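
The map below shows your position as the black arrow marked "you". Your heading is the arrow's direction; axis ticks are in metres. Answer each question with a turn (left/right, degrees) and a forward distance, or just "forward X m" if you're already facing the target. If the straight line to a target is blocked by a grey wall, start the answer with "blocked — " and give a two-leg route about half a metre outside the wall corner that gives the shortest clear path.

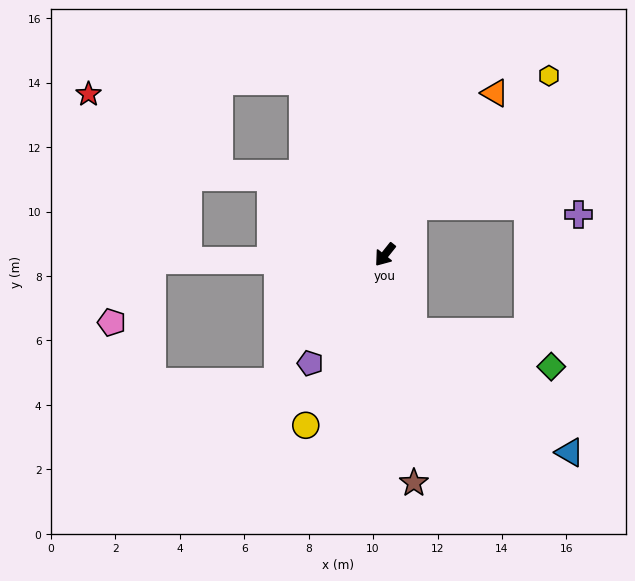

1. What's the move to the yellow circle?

turn left 14°, forward 5.8 m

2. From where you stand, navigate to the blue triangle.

blocked — turn left 58°, forward 2.6 m, then turn left 33°, forward 6.1 m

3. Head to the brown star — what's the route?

turn left 46°, forward 7.1 m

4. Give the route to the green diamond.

blocked — turn left 58°, forward 2.6 m, then turn left 56°, forward 4.4 m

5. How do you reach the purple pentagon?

turn left 4°, forward 4.1 m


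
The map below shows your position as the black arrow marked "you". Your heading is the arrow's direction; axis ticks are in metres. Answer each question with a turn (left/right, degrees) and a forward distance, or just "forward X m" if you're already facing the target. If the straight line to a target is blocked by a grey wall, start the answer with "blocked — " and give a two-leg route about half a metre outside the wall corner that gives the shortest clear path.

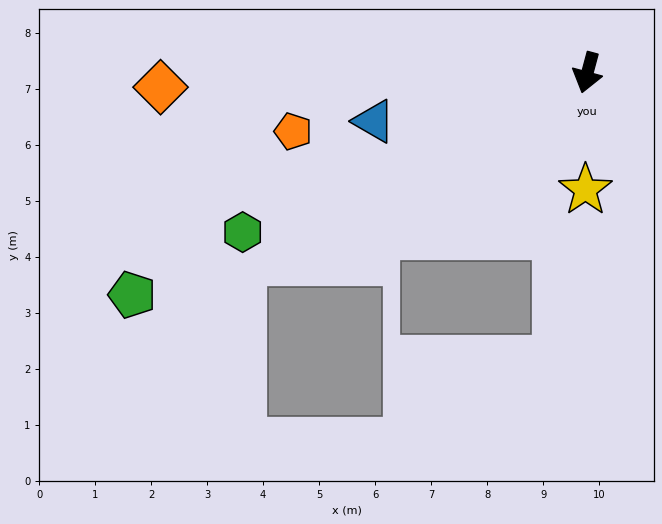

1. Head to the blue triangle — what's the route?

turn right 62°, forward 3.9 m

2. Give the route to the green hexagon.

turn right 50°, forward 6.8 m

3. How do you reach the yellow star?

turn left 14°, forward 2.1 m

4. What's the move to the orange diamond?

turn right 73°, forward 7.6 m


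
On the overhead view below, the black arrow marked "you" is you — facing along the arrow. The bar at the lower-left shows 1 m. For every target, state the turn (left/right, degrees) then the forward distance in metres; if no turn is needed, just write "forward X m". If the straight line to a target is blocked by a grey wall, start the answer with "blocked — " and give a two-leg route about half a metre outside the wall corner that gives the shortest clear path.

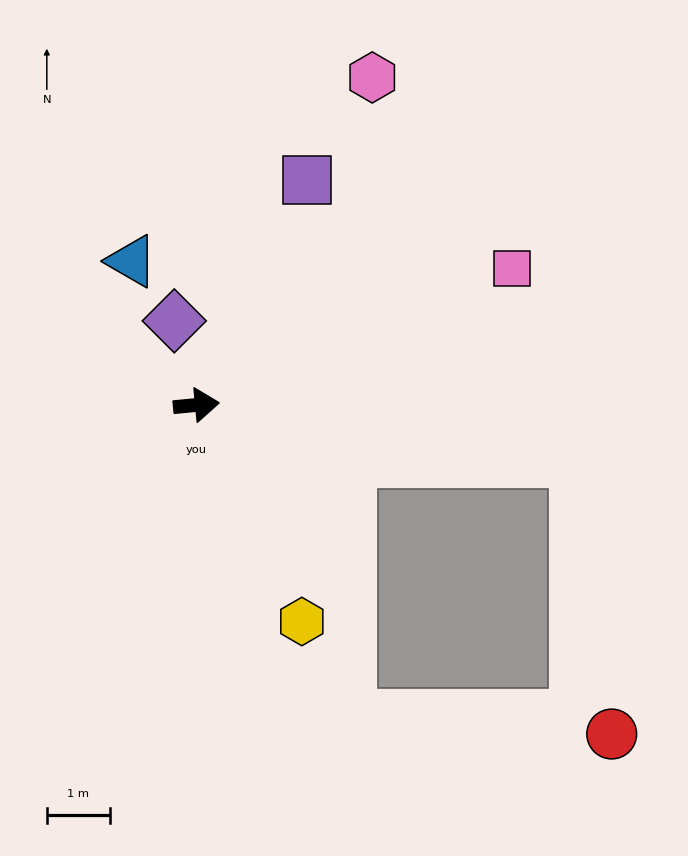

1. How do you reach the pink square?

turn left 18°, forward 5.5 m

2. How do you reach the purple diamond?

turn left 99°, forward 1.4 m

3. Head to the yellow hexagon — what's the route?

turn right 69°, forward 3.8 m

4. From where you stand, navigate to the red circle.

blocked — turn right 14°, forward 6.1 m, then turn right 74°, forward 4.4 m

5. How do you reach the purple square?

turn left 58°, forward 4.0 m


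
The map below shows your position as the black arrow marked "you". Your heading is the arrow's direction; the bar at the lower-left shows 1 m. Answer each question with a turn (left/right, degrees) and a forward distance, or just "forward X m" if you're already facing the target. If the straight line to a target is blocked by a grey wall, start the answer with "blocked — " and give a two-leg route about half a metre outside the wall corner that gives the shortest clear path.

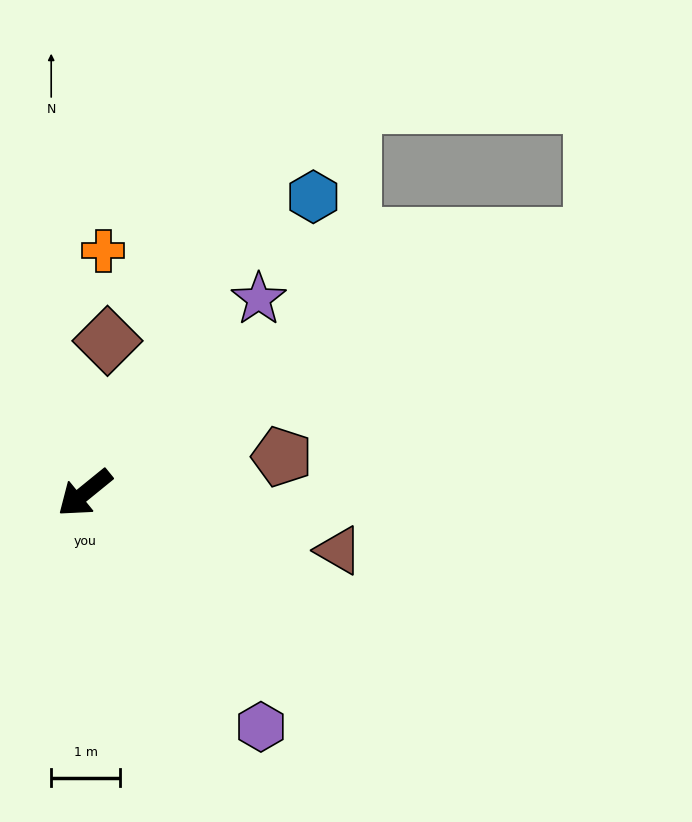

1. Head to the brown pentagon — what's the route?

turn left 151°, forward 2.9 m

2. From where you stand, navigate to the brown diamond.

turn right 138°, forward 2.2 m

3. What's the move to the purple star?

turn right 171°, forward 3.8 m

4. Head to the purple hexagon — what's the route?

turn left 88°, forward 4.3 m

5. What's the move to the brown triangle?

turn left 128°, forward 3.8 m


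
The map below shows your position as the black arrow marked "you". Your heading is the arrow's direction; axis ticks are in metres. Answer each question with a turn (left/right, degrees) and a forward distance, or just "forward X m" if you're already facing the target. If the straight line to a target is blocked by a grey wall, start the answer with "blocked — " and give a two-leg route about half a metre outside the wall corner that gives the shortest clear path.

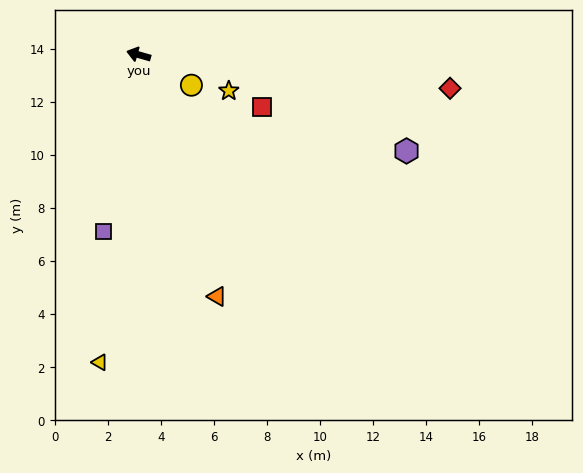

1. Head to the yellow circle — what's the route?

turn left 166°, forward 2.3 m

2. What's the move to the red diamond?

turn right 170°, forward 11.8 m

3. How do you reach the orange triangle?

turn left 124°, forward 9.6 m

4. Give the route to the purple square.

turn left 94°, forward 6.8 m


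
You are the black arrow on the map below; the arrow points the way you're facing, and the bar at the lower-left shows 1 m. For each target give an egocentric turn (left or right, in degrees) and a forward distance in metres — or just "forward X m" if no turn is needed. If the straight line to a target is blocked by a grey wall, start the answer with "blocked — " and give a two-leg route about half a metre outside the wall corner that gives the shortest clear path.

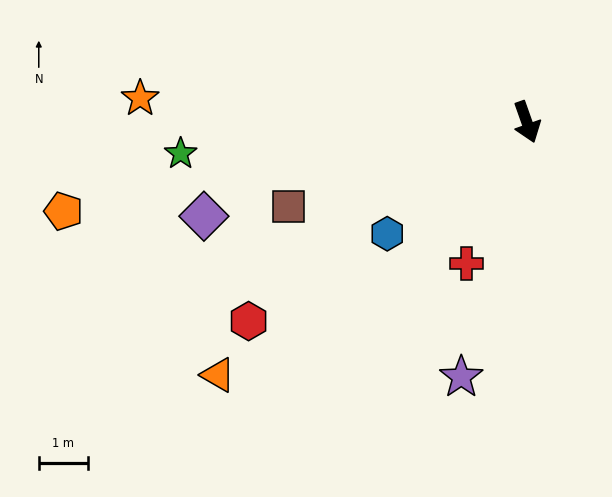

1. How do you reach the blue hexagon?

turn right 71°, forward 3.6 m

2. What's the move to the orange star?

turn right 113°, forward 7.9 m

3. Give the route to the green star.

turn right 104°, forward 7.1 m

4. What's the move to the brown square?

turn right 90°, forward 5.1 m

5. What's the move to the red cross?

turn right 43°, forward 3.1 m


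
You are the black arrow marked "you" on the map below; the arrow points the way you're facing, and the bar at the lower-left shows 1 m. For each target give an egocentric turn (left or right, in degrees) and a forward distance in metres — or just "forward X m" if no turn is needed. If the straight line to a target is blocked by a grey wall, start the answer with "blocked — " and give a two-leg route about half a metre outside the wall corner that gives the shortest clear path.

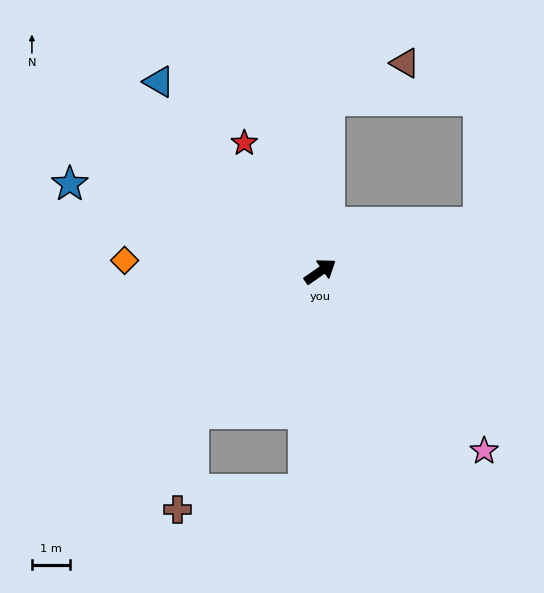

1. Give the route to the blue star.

turn left 126°, forward 7.0 m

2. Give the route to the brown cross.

blocked — turn right 167°, forward 5.0 m, then turn left 33°, forward 2.6 m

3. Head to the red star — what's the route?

turn left 86°, forward 3.9 m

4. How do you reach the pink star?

turn right 82°, forward 6.4 m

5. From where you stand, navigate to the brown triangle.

blocked — turn left 52°, forward 4.5 m, then turn right 61°, forward 2.2 m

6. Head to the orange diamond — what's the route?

turn left 142°, forward 5.2 m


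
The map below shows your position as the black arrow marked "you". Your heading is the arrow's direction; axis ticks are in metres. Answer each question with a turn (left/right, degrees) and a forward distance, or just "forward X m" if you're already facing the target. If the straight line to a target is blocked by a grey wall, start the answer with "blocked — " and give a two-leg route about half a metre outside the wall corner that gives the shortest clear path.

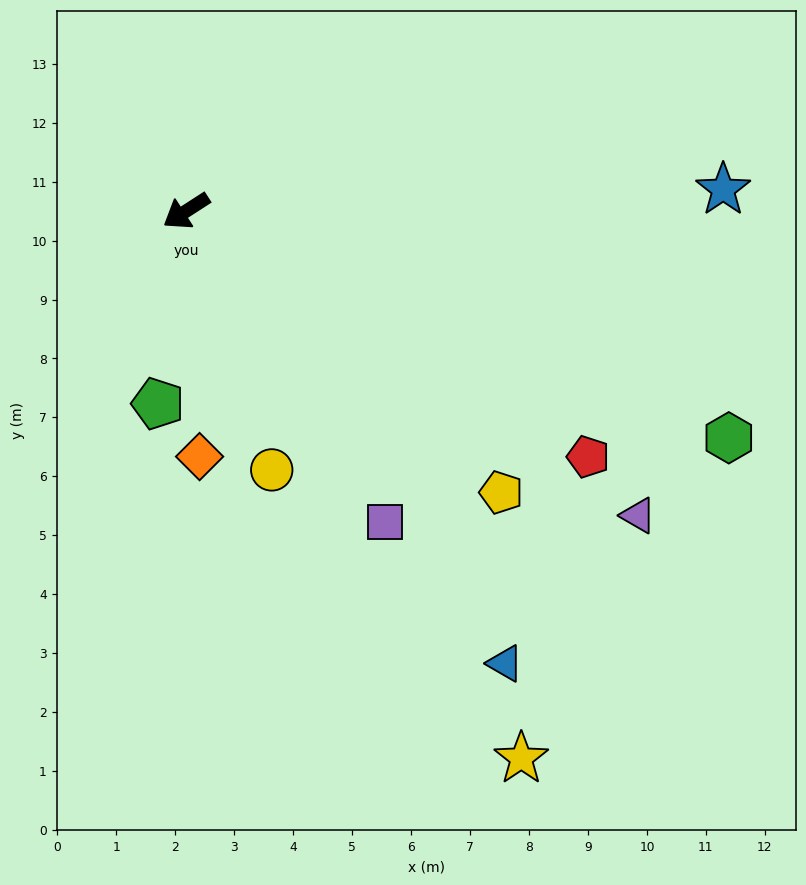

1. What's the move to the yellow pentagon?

turn left 105°, forward 7.2 m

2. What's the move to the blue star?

turn left 149°, forward 9.1 m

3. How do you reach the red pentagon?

turn left 116°, forward 8.0 m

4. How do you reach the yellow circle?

turn left 75°, forward 4.6 m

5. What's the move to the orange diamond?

turn left 60°, forward 4.2 m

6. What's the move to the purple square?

turn left 90°, forward 6.3 m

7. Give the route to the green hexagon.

turn left 124°, forward 10.0 m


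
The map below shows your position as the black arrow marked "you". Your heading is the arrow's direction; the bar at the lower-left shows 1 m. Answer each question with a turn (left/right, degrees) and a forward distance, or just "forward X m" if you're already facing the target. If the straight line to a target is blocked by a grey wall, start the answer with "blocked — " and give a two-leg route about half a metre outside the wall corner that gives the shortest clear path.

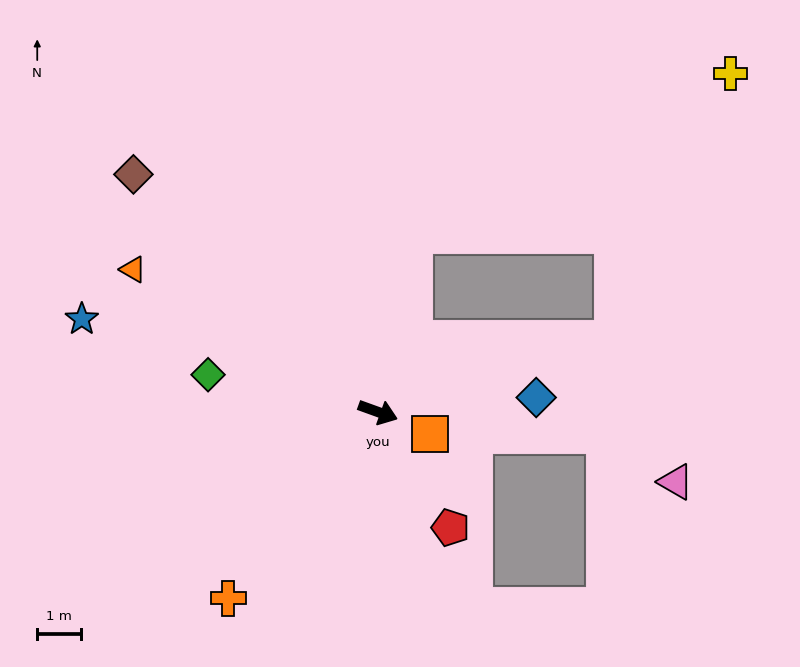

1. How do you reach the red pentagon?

turn right 38°, forward 3.1 m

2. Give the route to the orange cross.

turn right 109°, forward 5.4 m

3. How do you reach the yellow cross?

blocked — turn left 98°, forward 4.1 m, then turn right 51°, forward 8.0 m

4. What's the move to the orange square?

turn right 3°, forward 1.3 m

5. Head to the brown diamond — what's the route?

turn left 156°, forward 7.7 m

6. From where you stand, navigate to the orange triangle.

turn left 170°, forward 6.4 m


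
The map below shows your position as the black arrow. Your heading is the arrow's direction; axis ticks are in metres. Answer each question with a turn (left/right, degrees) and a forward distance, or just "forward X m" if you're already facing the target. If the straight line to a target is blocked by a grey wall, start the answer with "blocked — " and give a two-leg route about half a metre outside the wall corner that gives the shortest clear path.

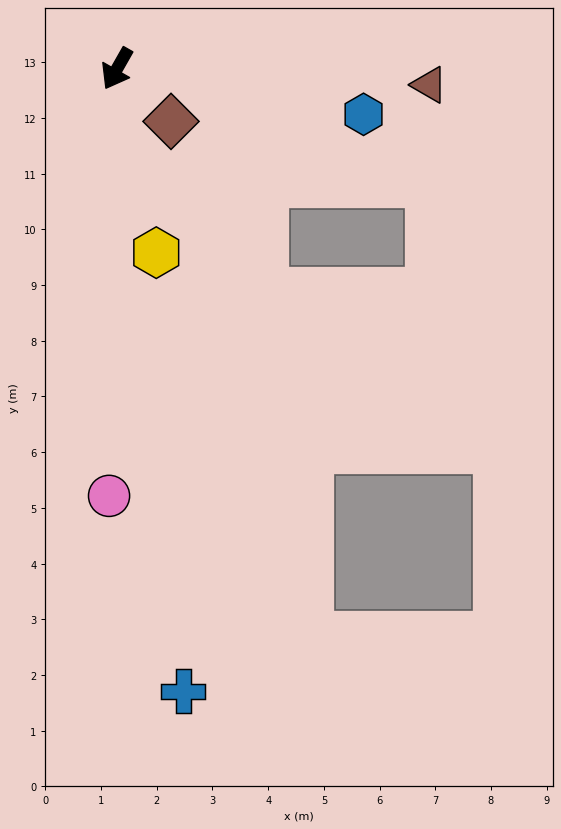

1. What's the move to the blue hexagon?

turn left 109°, forward 4.5 m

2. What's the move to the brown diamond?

turn left 75°, forward 1.4 m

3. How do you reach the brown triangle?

turn left 117°, forward 5.6 m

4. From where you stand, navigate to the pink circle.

turn left 29°, forward 7.7 m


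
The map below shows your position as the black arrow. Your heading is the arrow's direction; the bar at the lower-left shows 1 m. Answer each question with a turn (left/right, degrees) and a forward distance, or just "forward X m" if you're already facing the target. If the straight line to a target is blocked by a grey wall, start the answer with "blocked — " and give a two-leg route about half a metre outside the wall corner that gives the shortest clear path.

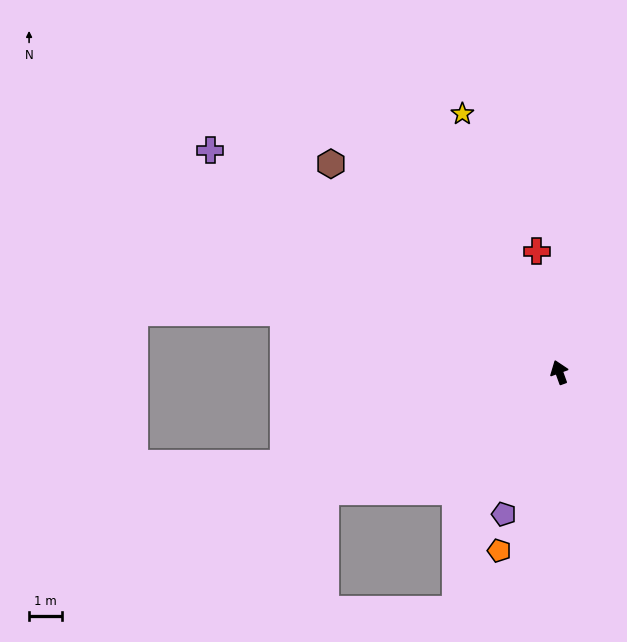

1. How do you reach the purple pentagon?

turn left 139°, forward 4.6 m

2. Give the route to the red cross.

turn right 9°, forward 3.8 m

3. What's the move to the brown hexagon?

turn left 28°, forward 9.4 m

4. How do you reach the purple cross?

turn left 38°, forward 12.6 m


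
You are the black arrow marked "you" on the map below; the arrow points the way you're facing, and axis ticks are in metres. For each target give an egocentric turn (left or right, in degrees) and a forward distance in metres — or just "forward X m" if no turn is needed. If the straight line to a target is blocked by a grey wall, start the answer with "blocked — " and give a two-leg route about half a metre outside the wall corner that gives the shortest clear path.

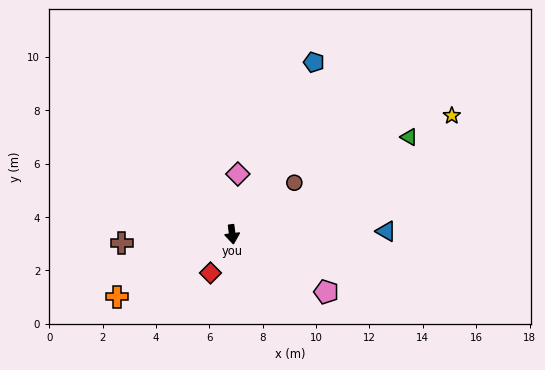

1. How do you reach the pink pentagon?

turn left 51°, forward 4.1 m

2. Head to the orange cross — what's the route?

turn right 69°, forward 4.9 m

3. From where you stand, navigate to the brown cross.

turn right 93°, forward 4.1 m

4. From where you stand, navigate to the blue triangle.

turn left 84°, forward 5.8 m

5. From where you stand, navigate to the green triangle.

turn left 112°, forward 7.6 m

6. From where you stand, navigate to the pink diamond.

turn left 168°, forward 2.3 m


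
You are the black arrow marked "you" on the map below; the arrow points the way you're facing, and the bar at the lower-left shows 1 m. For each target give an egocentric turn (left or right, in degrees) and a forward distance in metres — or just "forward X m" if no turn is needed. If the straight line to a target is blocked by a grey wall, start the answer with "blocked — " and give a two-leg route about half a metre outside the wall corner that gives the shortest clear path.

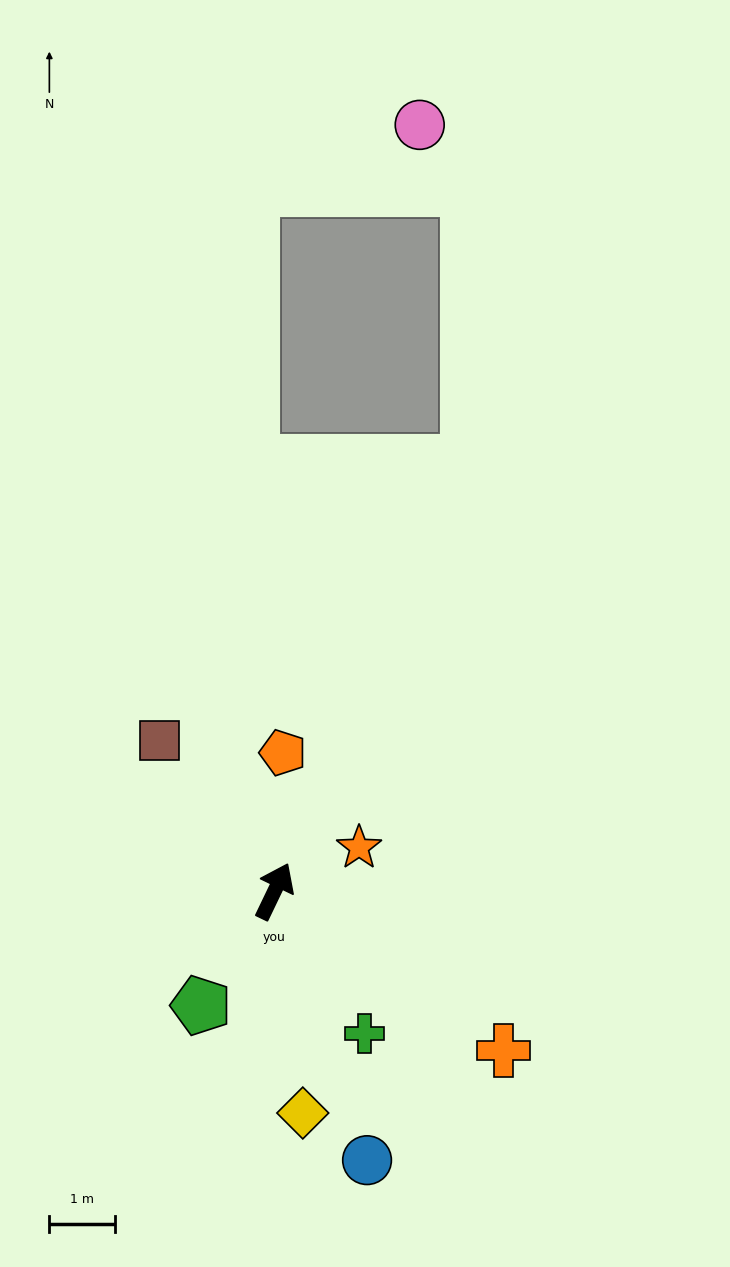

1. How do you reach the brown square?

turn left 63°, forward 2.9 m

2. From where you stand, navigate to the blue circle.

turn right 135°, forward 4.3 m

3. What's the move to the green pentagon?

turn left 173°, forward 2.1 m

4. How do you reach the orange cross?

turn right 99°, forward 4.3 m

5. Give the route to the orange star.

turn right 37°, forward 1.5 m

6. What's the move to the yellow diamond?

turn right 147°, forward 3.4 m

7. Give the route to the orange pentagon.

turn left 22°, forward 2.1 m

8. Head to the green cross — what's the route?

turn right 122°, forward 2.6 m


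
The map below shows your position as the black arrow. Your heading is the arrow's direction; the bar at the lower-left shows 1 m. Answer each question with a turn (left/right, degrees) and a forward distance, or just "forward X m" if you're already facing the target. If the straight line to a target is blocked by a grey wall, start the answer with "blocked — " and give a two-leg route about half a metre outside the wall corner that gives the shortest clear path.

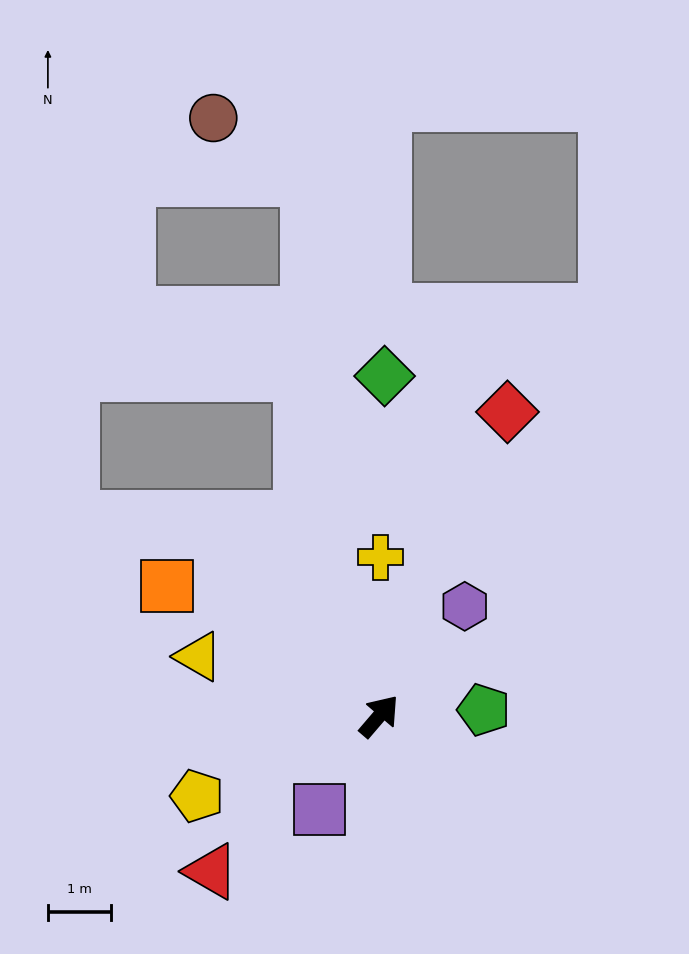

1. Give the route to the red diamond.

turn left 18°, forward 5.3 m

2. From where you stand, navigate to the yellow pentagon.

turn left 154°, forward 3.2 m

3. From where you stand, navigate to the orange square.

turn left 99°, forward 4.0 m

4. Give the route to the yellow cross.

turn left 40°, forward 2.5 m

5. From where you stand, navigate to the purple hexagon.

turn left 3°, forward 2.2 m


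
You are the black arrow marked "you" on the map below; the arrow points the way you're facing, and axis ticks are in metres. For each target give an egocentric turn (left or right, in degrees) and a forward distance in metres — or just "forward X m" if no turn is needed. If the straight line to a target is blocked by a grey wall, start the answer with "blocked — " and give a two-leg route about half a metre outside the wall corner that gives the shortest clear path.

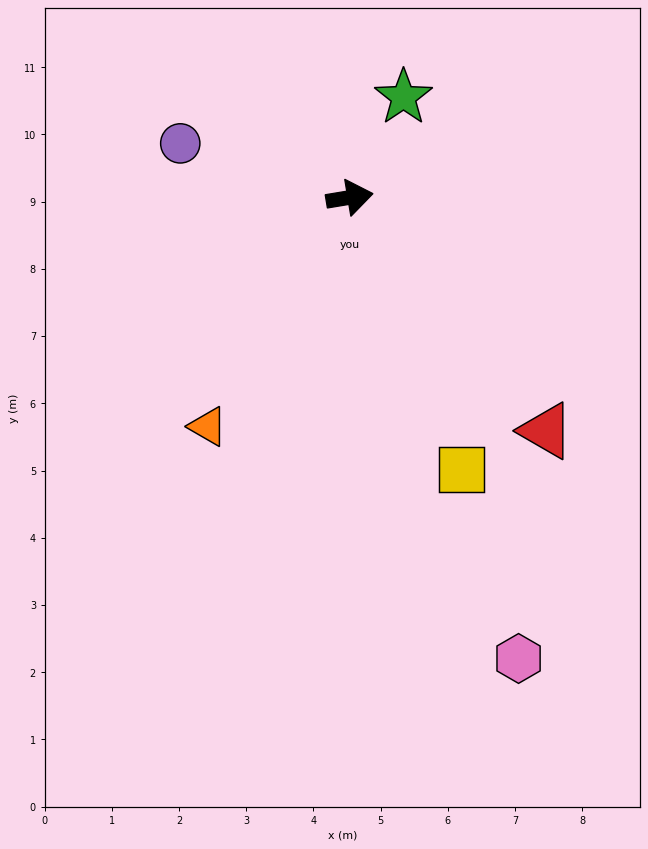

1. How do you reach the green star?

turn left 52°, forward 1.7 m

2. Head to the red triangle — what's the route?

turn right 59°, forward 4.5 m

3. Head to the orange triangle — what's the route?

turn right 131°, forward 4.0 m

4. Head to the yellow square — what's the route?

turn right 77°, forward 4.4 m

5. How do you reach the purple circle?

turn left 153°, forward 2.6 m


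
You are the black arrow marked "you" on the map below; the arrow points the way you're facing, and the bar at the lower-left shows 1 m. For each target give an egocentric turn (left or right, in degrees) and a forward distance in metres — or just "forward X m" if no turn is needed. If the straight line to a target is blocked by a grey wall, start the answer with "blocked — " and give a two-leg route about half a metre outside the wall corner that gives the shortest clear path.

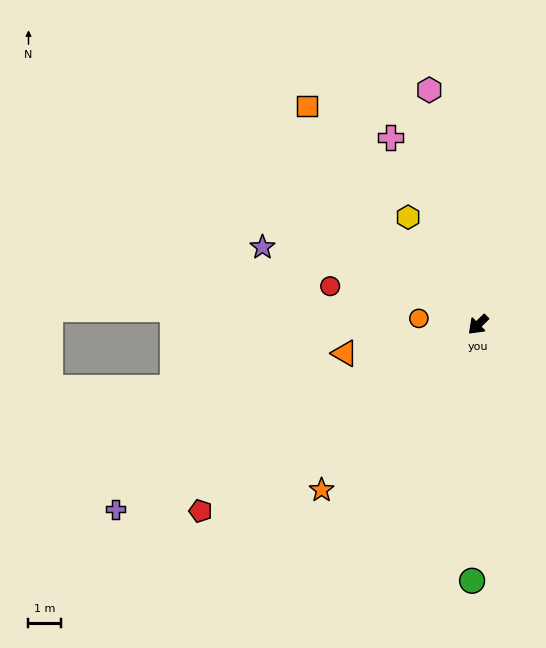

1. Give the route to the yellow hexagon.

turn right 101°, forward 3.9 m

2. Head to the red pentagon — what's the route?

turn right 10°, forward 10.2 m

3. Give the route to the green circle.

turn left 45°, forward 7.8 m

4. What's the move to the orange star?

turn left 2°, forward 7.0 m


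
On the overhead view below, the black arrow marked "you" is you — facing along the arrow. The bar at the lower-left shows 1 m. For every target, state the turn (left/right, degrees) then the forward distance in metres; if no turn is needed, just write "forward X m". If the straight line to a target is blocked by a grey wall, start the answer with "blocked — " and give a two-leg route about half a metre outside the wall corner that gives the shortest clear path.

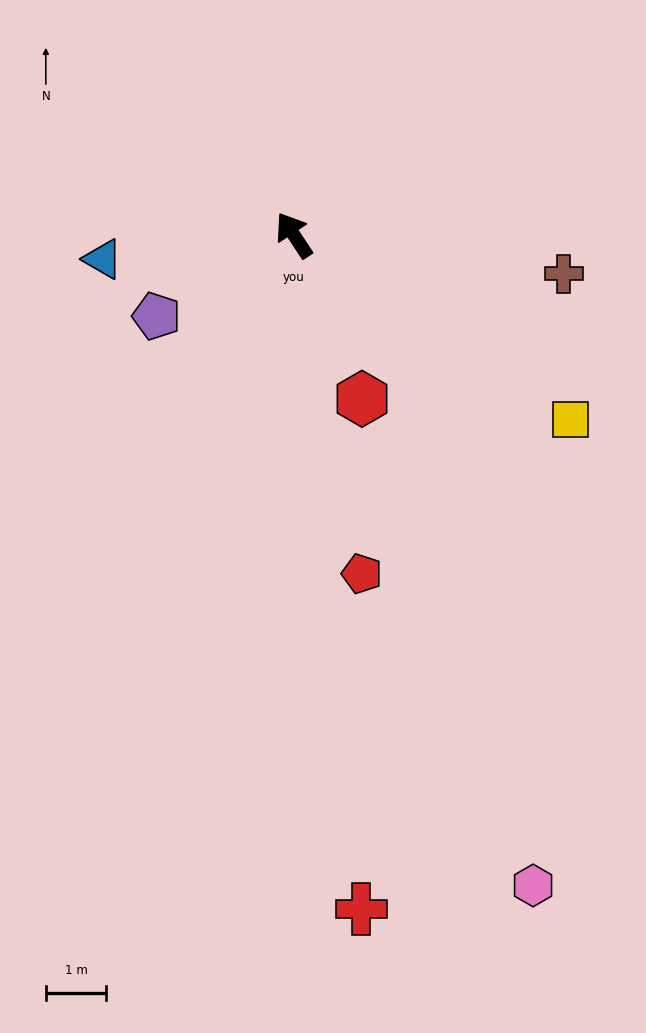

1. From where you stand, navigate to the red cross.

turn left 152°, forward 11.2 m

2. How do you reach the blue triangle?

turn left 64°, forward 3.2 m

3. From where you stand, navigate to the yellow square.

turn right 157°, forward 5.5 m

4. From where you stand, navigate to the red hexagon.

turn left 169°, forward 2.9 m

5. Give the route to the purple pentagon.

turn left 87°, forward 2.6 m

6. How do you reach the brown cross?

turn right 132°, forward 4.5 m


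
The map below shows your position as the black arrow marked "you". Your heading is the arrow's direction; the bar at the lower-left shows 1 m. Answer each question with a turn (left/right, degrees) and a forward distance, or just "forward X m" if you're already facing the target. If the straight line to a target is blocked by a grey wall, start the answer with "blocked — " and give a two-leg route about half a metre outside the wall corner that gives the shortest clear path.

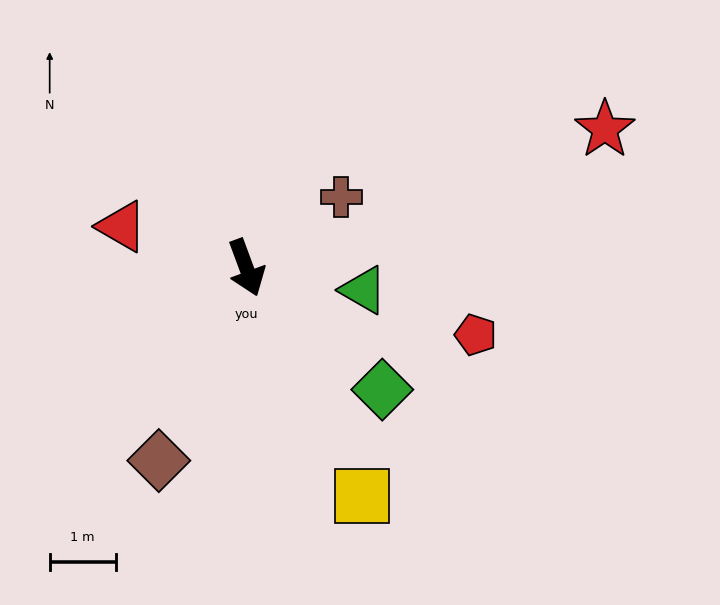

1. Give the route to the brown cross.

turn left 106°, forward 1.8 m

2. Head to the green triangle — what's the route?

turn left 59°, forward 1.8 m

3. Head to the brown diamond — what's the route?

turn right 45°, forward 3.2 m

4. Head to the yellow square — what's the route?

turn left 7°, forward 3.9 m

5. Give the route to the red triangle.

turn right 129°, forward 2.0 m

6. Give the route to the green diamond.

turn left 28°, forward 2.8 m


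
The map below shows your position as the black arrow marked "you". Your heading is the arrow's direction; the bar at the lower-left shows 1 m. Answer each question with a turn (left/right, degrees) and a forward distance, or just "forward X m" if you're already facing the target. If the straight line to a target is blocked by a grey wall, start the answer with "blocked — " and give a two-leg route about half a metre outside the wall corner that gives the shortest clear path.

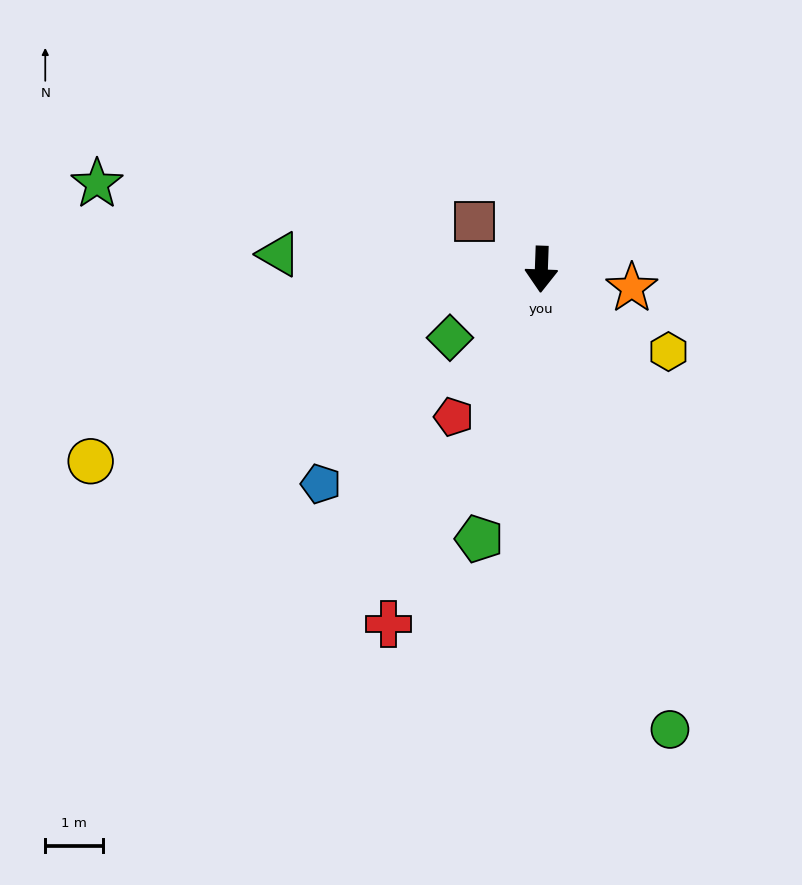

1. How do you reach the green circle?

turn left 18°, forward 8.3 m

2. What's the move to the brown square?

turn right 123°, forward 1.4 m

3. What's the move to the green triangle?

turn right 91°, forward 4.6 m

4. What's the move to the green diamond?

turn right 51°, forward 2.0 m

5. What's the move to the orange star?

turn left 80°, forward 1.6 m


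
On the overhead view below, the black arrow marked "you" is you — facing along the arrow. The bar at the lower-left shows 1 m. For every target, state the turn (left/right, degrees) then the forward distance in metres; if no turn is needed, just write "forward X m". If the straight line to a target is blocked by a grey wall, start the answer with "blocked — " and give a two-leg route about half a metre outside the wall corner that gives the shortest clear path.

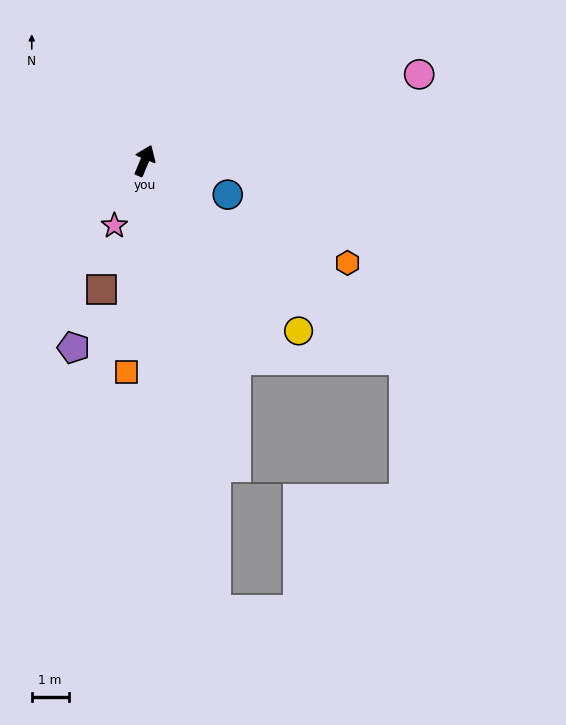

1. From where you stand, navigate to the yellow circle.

turn right 115°, forward 6.2 m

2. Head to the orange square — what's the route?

turn right 162°, forward 5.8 m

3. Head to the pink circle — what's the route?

turn right 50°, forward 7.8 m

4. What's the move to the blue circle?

turn right 90°, forward 2.4 m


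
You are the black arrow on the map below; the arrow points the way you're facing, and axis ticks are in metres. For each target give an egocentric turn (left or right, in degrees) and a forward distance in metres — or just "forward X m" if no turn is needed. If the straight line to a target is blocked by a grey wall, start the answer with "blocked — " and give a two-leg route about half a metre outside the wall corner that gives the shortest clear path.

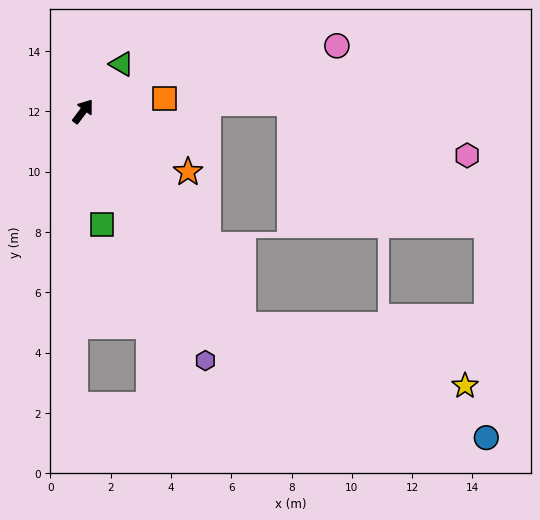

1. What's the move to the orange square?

turn right 44°, forward 2.7 m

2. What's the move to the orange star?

turn right 83°, forward 4.0 m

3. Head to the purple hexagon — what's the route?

turn right 117°, forward 9.2 m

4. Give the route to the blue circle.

blocked — turn right 106°, forward 8.9 m, then turn left 28°, forward 8.9 m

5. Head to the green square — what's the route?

turn right 134°, forward 3.8 m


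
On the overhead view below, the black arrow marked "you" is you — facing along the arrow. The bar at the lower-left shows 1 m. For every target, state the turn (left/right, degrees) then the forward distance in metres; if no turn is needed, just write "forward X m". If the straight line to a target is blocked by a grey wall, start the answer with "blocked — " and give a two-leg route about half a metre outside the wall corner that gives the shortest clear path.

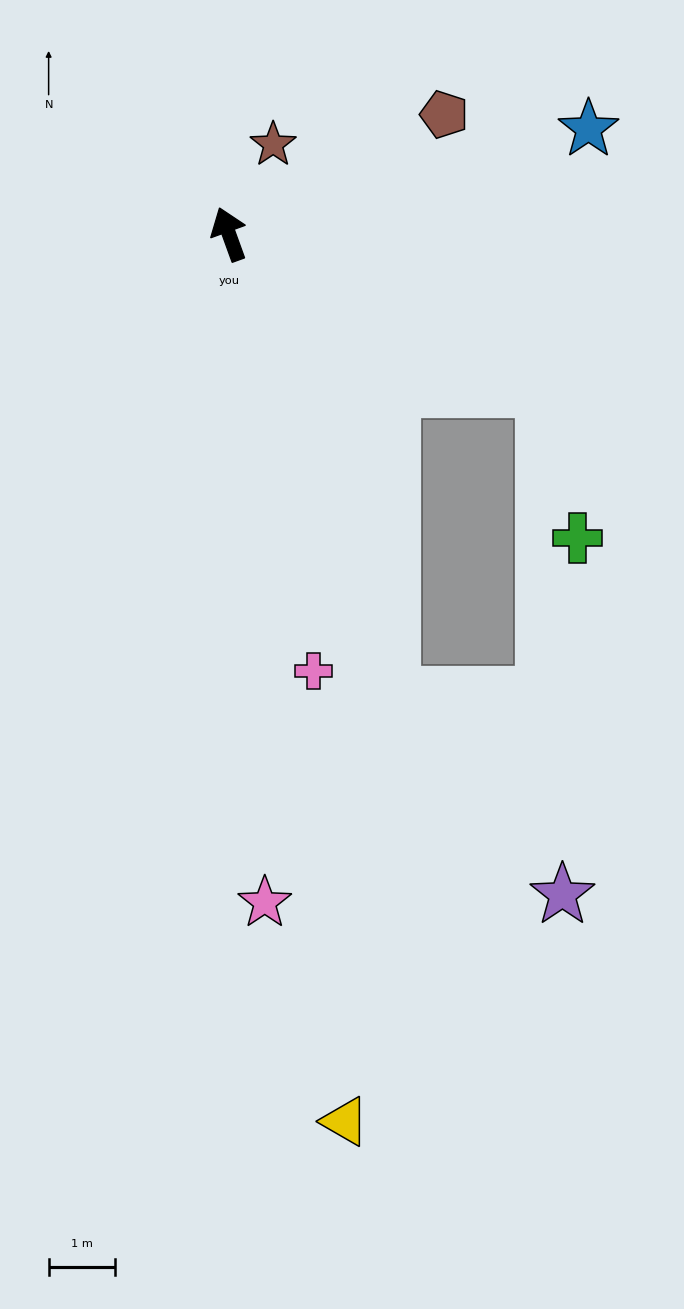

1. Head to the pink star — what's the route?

turn left 163°, forward 10.1 m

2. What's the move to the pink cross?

turn left 171°, forward 6.7 m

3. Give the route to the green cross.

blocked — turn right 136°, forward 5.3 m, then turn right 51°, forward 2.3 m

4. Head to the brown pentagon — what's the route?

turn right 81°, forward 3.7 m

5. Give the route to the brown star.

turn right 46°, forward 1.5 m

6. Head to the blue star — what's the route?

turn right 94°, forward 5.7 m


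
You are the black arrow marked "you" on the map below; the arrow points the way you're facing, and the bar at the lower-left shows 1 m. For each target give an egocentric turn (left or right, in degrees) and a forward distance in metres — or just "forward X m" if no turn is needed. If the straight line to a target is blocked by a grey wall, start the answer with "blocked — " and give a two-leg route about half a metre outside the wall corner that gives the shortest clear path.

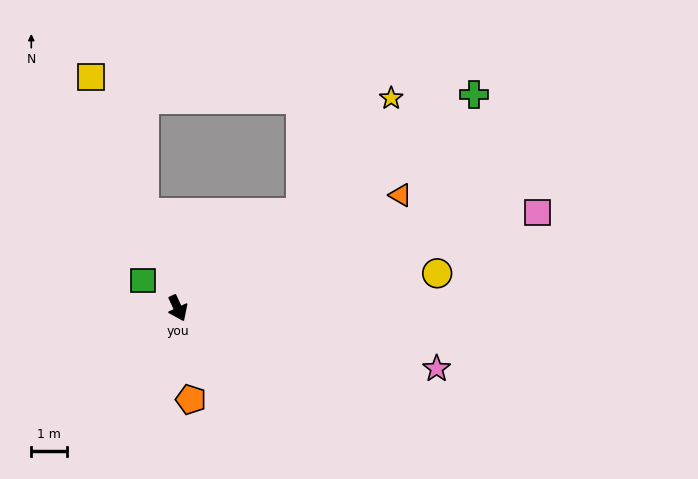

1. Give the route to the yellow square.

turn left 176°, forward 6.9 m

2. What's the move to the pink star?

turn left 52°, forward 7.4 m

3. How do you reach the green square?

turn right 154°, forward 1.2 m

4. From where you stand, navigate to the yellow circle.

turn left 73°, forward 7.3 m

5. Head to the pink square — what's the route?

turn left 80°, forward 10.4 m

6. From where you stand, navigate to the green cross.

turn left 101°, forward 10.2 m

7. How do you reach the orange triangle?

turn left 92°, forward 7.0 m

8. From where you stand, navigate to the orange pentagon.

turn right 17°, forward 2.6 m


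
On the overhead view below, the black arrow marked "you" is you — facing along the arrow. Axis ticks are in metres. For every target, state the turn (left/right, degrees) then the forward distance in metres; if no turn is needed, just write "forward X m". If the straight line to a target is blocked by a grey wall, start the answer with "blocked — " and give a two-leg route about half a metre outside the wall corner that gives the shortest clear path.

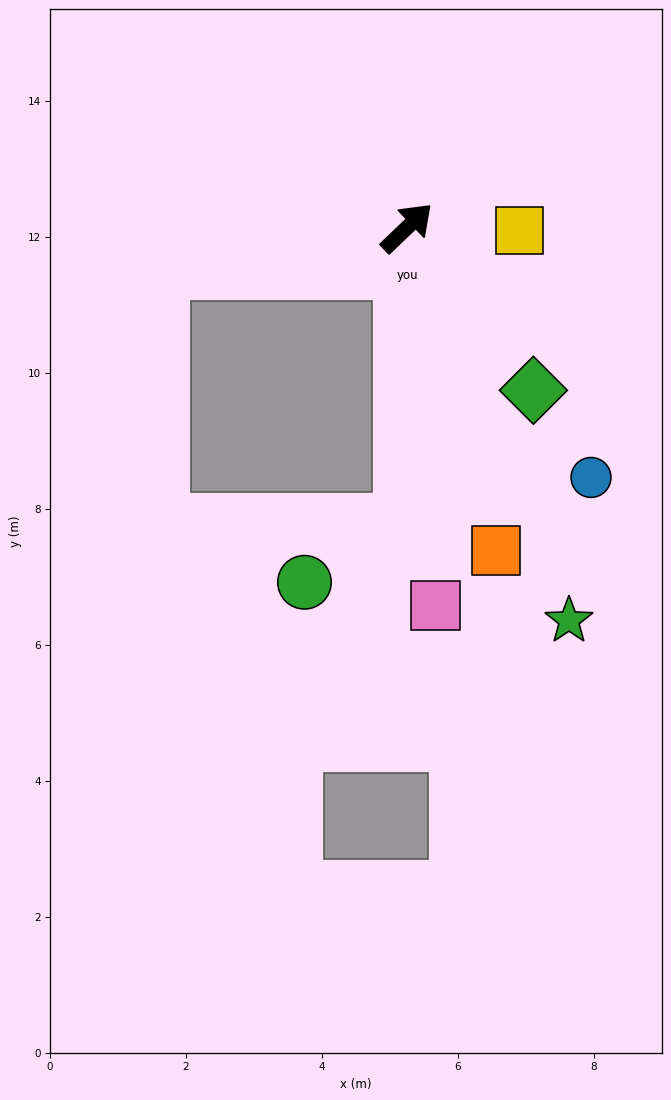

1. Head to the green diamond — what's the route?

turn right 96°, forward 3.0 m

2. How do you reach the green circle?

blocked — turn right 135°, forward 4.3 m, then turn right 58°, forward 1.7 m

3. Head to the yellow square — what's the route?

turn right 45°, forward 1.7 m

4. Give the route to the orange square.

turn right 118°, forward 4.9 m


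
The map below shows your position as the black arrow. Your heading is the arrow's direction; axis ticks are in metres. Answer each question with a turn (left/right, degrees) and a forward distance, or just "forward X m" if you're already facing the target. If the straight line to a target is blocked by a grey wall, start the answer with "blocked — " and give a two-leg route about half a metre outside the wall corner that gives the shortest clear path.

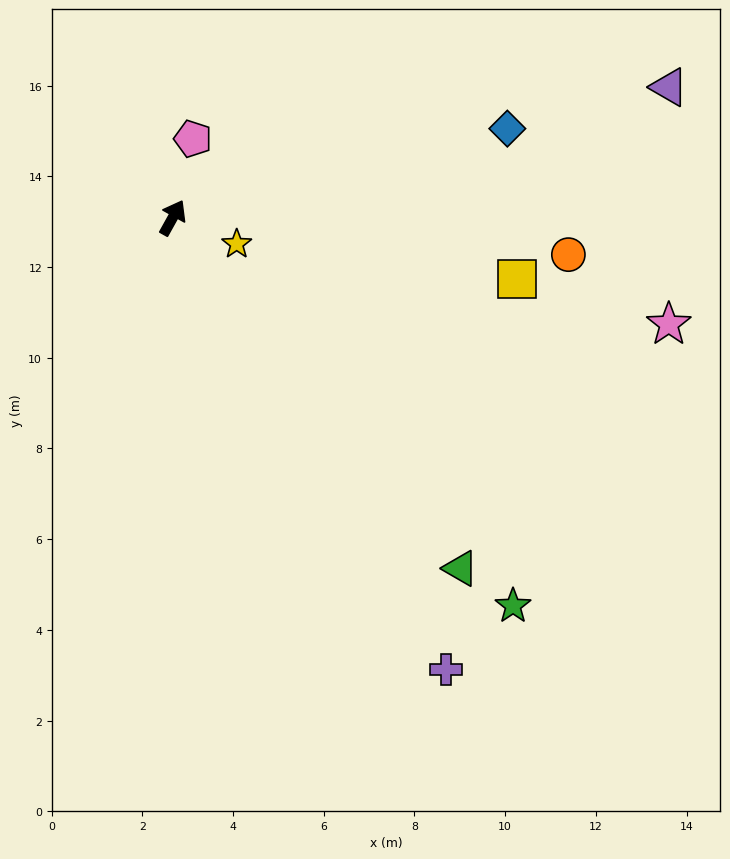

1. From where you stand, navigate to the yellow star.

turn right 83°, forward 1.5 m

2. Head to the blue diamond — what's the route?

turn right 46°, forward 7.6 m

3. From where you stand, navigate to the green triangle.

turn right 112°, forward 10.0 m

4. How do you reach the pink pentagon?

turn left 15°, forward 1.8 m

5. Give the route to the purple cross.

turn right 120°, forward 11.6 m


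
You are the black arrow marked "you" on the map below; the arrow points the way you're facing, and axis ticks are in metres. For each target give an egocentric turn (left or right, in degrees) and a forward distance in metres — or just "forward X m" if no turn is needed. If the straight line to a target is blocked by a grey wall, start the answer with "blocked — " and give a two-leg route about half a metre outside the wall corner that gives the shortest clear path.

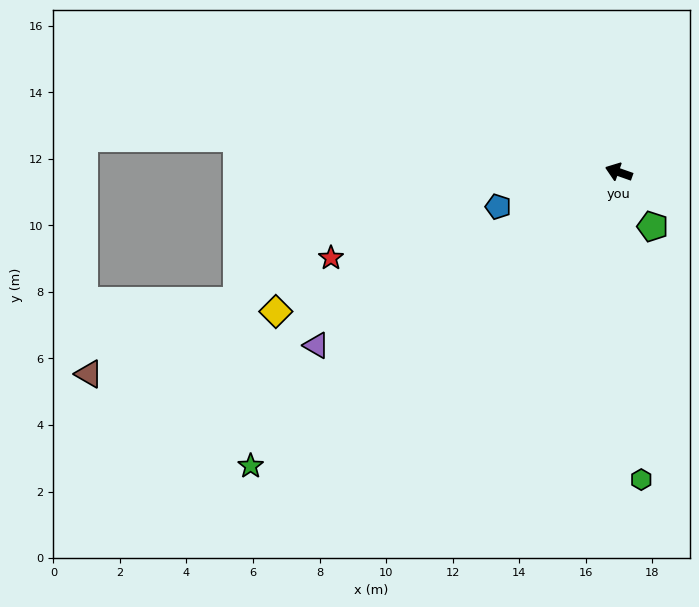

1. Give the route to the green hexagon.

turn left 114°, forward 9.3 m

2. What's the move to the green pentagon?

turn left 141°, forward 1.9 m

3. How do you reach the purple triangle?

turn left 49°, forward 10.5 m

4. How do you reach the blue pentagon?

turn left 35°, forward 3.8 m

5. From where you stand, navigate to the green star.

turn left 58°, forward 14.2 m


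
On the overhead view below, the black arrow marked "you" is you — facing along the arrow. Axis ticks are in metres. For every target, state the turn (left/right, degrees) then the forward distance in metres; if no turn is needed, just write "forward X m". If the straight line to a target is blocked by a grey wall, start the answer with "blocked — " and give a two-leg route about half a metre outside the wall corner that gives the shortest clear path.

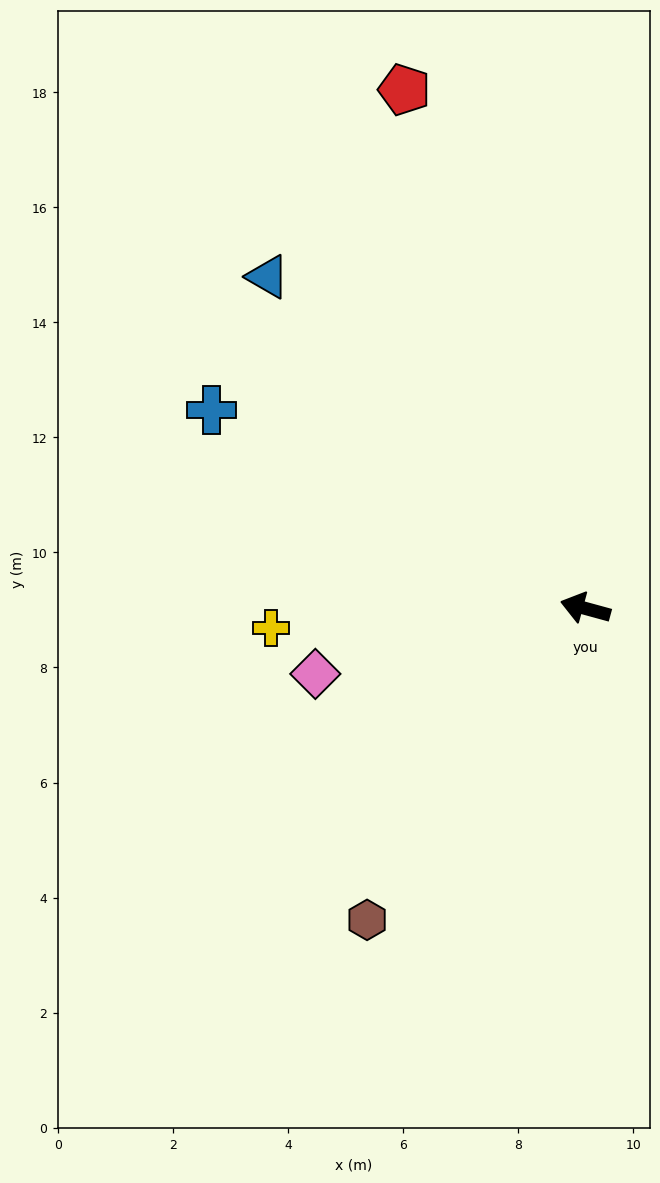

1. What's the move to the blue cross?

turn right 13°, forward 7.4 m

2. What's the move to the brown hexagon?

turn left 70°, forward 6.6 m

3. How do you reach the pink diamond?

turn left 29°, forward 4.8 m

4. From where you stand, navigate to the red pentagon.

turn right 55°, forward 9.5 m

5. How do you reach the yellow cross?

turn left 19°, forward 5.5 m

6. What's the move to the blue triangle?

turn right 31°, forward 8.0 m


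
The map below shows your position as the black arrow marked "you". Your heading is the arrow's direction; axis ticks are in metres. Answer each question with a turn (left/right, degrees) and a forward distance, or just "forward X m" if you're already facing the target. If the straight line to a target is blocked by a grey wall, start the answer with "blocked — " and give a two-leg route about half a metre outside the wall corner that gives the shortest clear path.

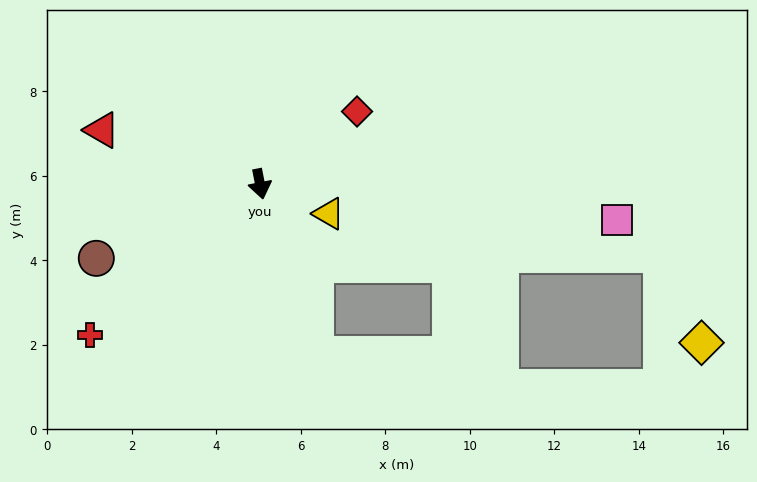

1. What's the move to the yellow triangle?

turn left 56°, forward 1.8 m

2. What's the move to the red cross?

turn right 59°, forward 5.4 m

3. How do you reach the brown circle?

turn right 77°, forward 4.3 m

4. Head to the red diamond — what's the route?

turn left 116°, forward 2.9 m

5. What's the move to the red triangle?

turn right 120°, forward 4.0 m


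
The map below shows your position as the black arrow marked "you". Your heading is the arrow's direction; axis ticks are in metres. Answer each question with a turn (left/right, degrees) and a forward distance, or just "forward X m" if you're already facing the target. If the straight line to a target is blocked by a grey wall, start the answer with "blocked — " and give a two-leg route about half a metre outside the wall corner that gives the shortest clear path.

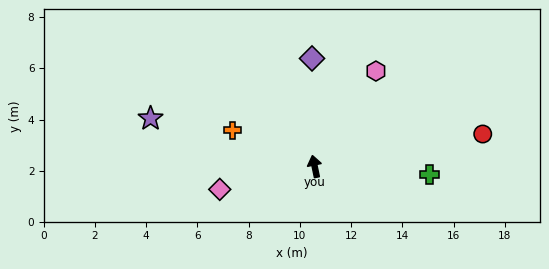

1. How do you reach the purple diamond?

turn right 10°, forward 4.2 m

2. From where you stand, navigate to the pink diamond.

turn left 92°, forward 3.8 m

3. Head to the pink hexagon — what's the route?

turn right 45°, forward 4.4 m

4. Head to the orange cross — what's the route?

turn left 54°, forward 3.5 m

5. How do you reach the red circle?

turn right 91°, forward 6.7 m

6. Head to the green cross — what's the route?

turn right 106°, forward 4.5 m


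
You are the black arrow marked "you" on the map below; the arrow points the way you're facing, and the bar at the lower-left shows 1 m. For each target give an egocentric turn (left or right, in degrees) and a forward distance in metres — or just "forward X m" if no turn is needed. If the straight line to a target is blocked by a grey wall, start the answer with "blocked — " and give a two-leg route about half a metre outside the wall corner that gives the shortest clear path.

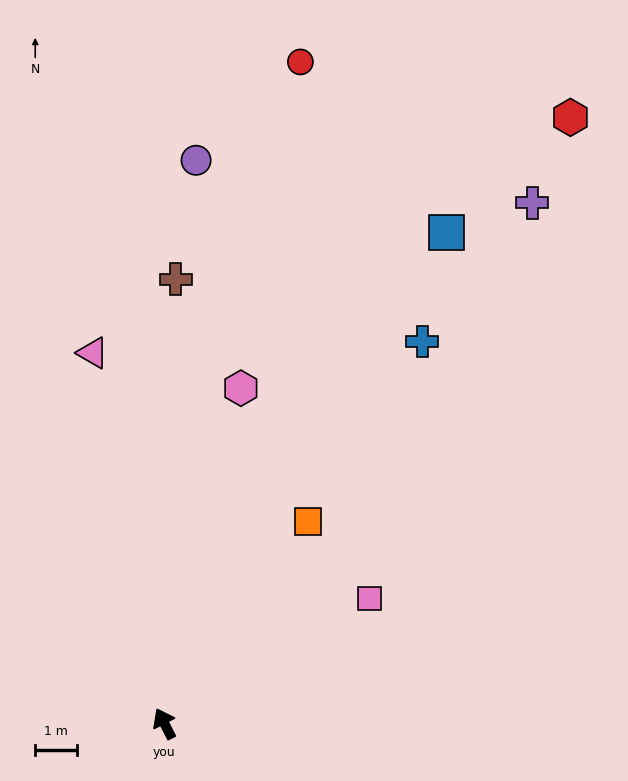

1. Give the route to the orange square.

turn right 62°, forward 5.9 m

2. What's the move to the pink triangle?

turn right 16°, forward 8.9 m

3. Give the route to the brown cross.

turn right 28°, forward 10.5 m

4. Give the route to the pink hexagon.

turn right 40°, forward 8.1 m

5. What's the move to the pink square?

turn right 86°, forward 5.7 m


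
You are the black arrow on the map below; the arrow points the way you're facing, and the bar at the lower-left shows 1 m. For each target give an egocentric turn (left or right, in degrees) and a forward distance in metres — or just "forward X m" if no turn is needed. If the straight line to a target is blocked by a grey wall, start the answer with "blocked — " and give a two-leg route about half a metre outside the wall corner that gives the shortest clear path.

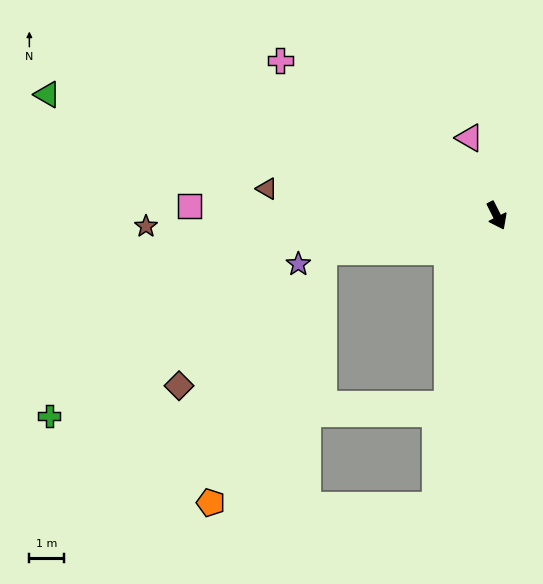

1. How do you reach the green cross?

blocked — turn right 41°, forward 5.7 m, then turn right 74°, forward 11.7 m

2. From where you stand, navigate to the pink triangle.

turn left 173°, forward 2.4 m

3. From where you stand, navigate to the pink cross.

turn right 152°, forward 7.8 m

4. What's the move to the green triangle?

turn right 132°, forward 13.6 m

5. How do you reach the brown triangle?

turn right 123°, forward 6.8 m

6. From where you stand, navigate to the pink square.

turn right 118°, forward 9.0 m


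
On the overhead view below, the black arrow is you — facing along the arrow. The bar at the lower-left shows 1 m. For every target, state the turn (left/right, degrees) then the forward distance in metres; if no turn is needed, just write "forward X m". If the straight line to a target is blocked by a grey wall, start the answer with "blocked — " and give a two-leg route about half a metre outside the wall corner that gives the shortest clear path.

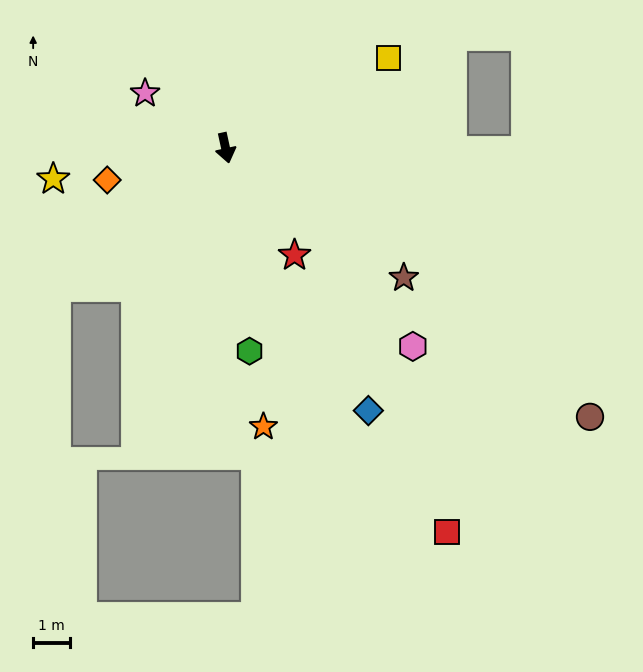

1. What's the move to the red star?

turn left 20°, forward 3.5 m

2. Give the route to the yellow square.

turn left 107°, forward 5.1 m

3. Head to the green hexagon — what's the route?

turn right 6°, forward 5.6 m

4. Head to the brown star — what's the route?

turn left 42°, forward 6.0 m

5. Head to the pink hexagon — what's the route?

turn left 31°, forward 7.4 m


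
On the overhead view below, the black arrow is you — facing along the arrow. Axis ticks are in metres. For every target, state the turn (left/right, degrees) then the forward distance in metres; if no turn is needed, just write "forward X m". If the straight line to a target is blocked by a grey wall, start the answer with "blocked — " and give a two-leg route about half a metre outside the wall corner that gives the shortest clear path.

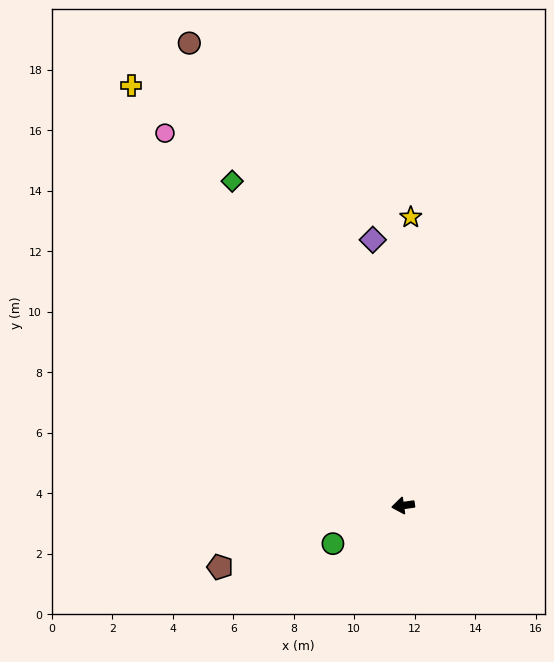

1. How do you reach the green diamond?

turn right 70°, forward 12.1 m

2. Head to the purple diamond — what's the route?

turn right 92°, forward 8.8 m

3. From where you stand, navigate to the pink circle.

turn right 65°, forward 14.6 m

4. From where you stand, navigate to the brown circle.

turn right 73°, forward 16.8 m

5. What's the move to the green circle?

turn left 20°, forward 2.6 m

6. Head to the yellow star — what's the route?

turn right 100°, forward 9.5 m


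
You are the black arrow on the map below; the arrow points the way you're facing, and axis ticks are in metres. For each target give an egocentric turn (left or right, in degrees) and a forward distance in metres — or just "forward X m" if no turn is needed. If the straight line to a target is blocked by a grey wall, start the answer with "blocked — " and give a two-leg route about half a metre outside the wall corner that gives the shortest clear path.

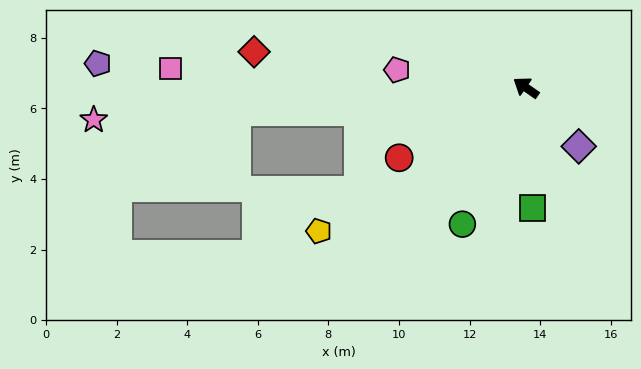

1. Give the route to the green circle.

turn left 100°, forward 4.3 m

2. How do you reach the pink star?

turn left 39°, forward 12.3 m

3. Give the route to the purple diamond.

turn left 167°, forward 2.2 m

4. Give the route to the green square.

turn left 128°, forward 3.4 m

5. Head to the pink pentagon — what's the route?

turn left 27°, forward 3.7 m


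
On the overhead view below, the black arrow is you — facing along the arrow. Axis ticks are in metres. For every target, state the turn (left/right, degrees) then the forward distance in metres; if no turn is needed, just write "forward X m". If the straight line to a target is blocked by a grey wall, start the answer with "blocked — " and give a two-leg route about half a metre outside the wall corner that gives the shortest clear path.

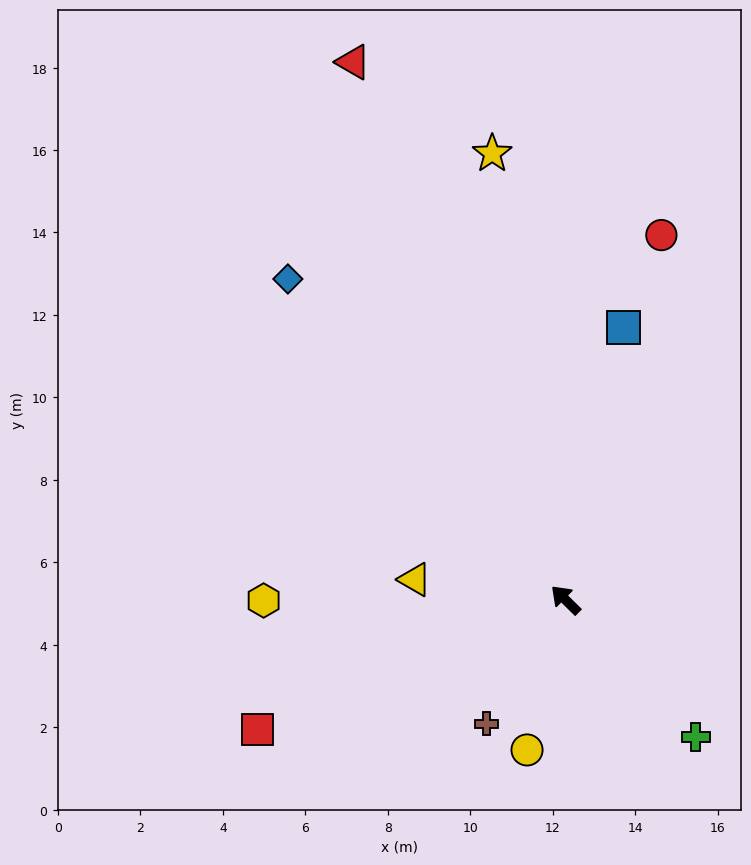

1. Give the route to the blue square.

turn right 57°, forward 6.8 m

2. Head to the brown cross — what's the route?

turn left 102°, forward 3.6 m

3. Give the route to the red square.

turn left 67°, forward 8.1 m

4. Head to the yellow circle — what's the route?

turn left 120°, forward 3.8 m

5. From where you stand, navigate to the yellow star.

turn right 36°, forward 11.0 m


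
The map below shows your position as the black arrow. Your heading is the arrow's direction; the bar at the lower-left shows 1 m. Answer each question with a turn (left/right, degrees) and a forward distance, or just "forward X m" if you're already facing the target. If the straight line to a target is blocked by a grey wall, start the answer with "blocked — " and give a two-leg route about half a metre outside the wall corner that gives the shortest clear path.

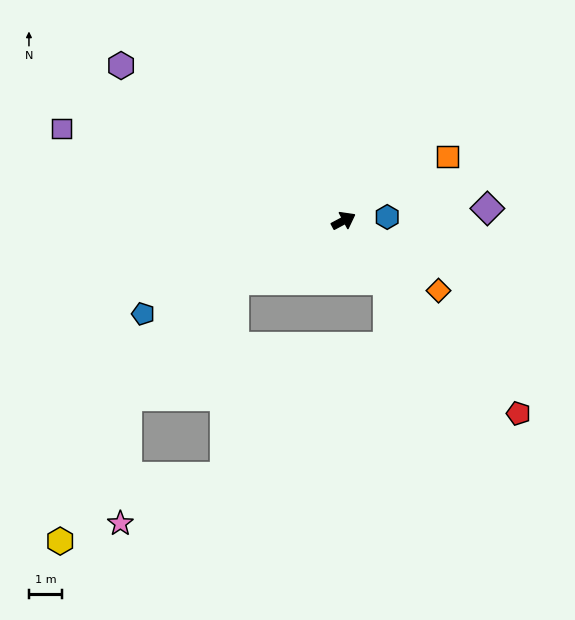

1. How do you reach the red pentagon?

turn right 76°, forward 7.8 m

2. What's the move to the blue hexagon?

turn right 23°, forward 1.3 m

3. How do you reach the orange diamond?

turn right 65°, forward 3.5 m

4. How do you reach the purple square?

turn left 134°, forward 8.9 m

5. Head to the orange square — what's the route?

turn left 3°, forward 3.7 m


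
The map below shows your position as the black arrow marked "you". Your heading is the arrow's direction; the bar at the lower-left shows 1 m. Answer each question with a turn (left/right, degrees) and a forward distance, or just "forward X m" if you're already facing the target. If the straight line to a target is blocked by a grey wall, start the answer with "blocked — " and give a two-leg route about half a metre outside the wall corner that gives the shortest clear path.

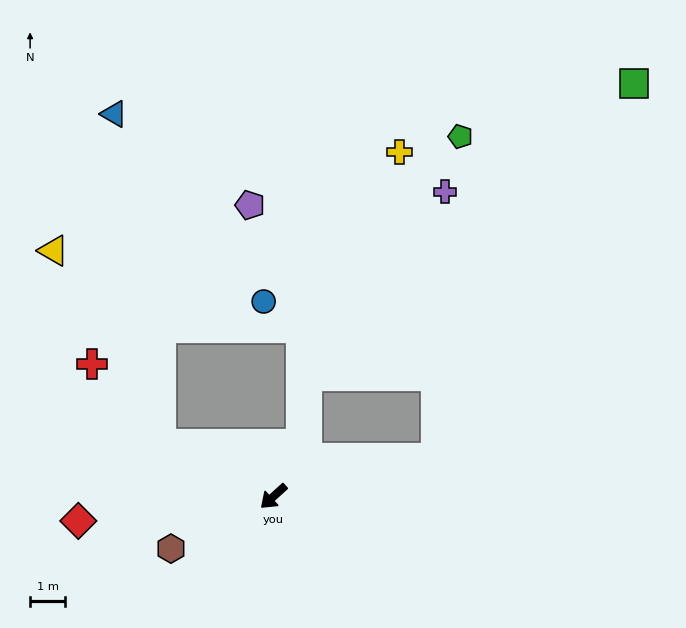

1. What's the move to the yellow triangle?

blocked — turn right 68°, forward 3.6 m, then turn right 35°, forward 6.3 m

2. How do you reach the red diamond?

turn right 35°, forward 5.6 m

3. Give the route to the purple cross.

blocked — turn left 151°, forward 4.8 m, then turn left 75°, forward 7.6 m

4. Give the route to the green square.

blocked — turn left 151°, forward 4.8 m, then turn left 49°, forward 12.1 m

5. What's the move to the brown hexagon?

turn right 15°, forward 3.3 m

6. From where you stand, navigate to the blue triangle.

blocked — turn right 68°, forward 3.6 m, then turn right 56°, forward 9.5 m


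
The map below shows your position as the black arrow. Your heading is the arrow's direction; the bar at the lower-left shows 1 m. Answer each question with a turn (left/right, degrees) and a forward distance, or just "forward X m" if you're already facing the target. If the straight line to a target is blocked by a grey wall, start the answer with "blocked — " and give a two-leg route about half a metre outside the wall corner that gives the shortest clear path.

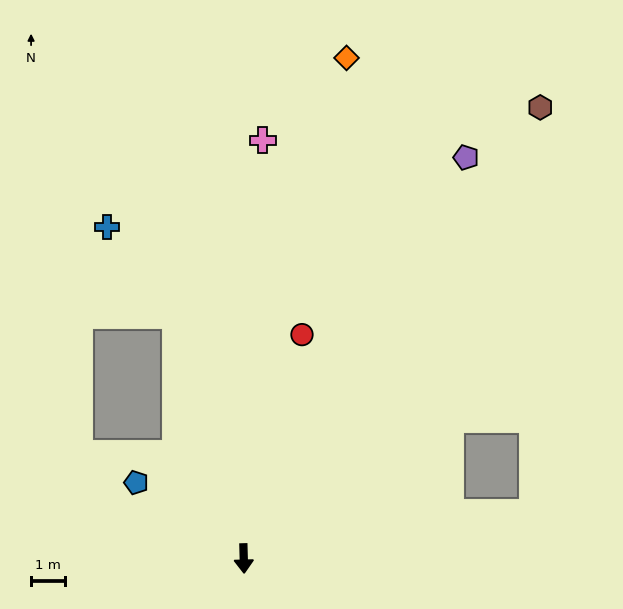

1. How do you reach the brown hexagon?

turn left 145°, forward 15.9 m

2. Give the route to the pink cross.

turn left 176°, forward 12.3 m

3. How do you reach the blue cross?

blocked — turn right 166°, forward 7.5 m, then turn left 23°, forward 3.3 m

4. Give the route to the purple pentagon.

turn left 149°, forward 13.5 m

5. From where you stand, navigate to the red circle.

turn left 164°, forward 6.8 m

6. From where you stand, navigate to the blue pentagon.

turn right 127°, forward 3.9 m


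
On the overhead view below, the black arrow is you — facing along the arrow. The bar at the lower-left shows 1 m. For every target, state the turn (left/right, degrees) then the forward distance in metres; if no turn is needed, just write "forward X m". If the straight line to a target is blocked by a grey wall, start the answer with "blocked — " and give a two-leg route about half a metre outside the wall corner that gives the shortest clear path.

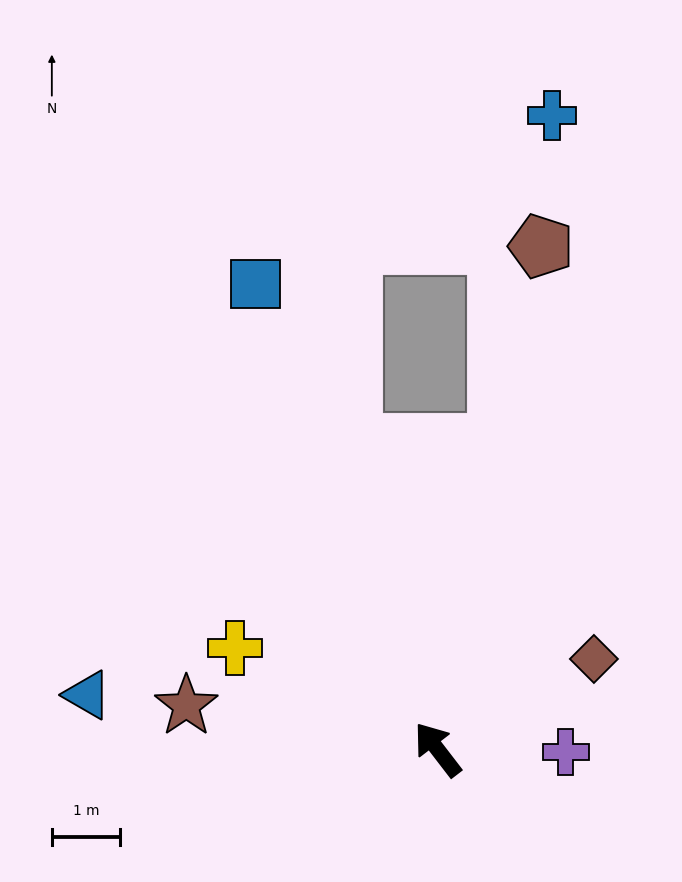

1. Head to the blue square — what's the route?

turn right 16°, forward 7.3 m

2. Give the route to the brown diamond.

turn right 98°, forward 2.7 m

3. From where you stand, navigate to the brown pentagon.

turn right 49°, forward 7.5 m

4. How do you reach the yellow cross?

turn left 26°, forward 3.3 m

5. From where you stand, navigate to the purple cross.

turn right 129°, forward 1.9 m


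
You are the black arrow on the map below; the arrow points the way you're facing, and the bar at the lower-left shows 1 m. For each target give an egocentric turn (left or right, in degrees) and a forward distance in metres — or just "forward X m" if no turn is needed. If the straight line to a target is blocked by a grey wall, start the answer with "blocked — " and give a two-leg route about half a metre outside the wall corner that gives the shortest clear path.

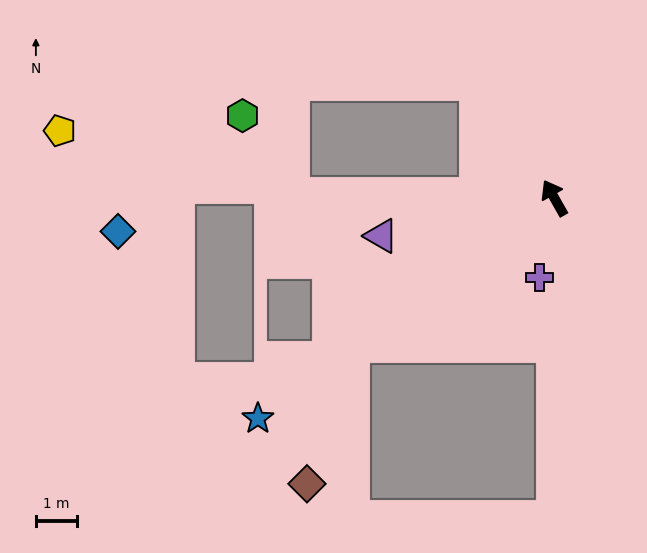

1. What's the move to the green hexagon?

blocked — turn left 60°, forward 6.3 m, then turn right 57°, forward 2.2 m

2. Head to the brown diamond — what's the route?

blocked — turn left 97°, forward 6.0 m, then turn left 35°, forward 3.5 m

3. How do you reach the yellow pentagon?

blocked — turn left 60°, forward 6.3 m, then turn right 15°, forward 5.8 m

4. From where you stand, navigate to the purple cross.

turn left 140°, forward 1.9 m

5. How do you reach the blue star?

turn left 97°, forward 8.9 m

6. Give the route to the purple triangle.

turn left 73°, forward 4.3 m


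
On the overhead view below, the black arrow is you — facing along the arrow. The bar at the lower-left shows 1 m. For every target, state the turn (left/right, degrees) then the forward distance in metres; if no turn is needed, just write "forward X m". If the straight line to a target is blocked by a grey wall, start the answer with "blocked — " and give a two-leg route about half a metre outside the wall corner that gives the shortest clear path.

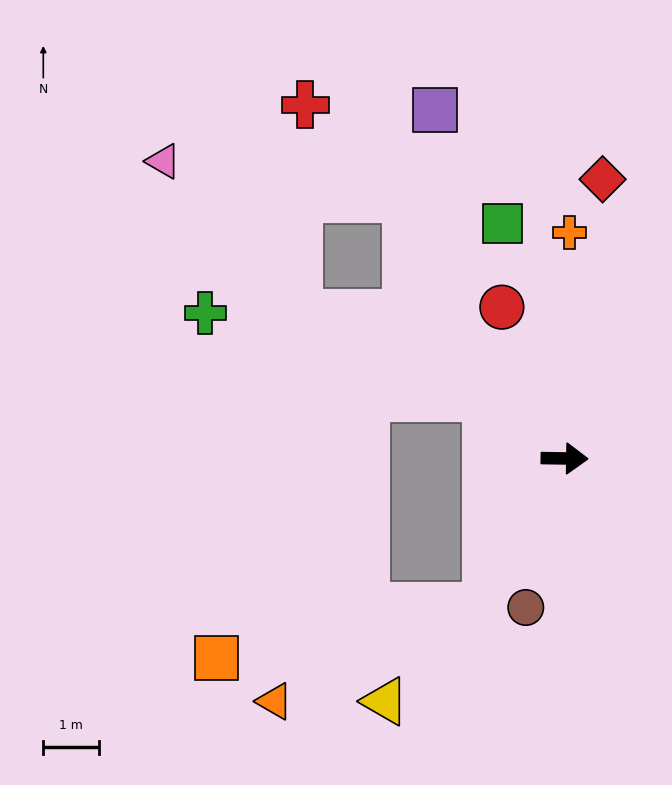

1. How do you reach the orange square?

blocked — turn right 117°, forward 3.0 m, then turn right 51°, forward 4.9 m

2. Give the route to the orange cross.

turn left 90°, forward 4.1 m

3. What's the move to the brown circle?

turn right 104°, forward 2.8 m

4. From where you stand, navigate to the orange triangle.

blocked — turn right 117°, forward 3.0 m, then turn right 38°, forward 4.2 m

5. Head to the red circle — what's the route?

turn left 113°, forward 2.9 m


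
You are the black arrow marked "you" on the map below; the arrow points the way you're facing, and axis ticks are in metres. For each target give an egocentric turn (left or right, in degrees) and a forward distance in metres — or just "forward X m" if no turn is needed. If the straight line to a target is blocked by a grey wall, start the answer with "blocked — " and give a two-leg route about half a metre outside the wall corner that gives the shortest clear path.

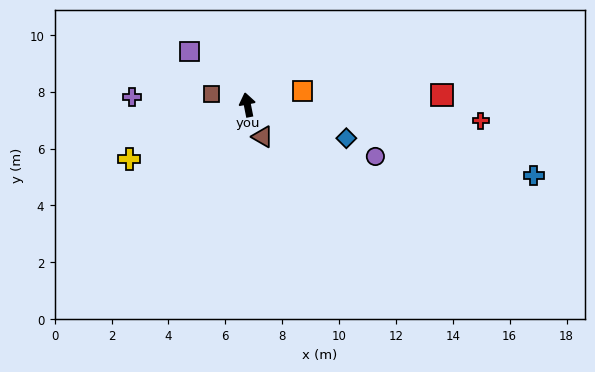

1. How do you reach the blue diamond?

turn right 120°, forward 3.7 m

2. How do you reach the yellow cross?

turn left 103°, forward 4.6 m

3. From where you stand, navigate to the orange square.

turn right 87°, forward 2.0 m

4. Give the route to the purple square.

turn left 36°, forward 2.8 m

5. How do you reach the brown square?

turn left 63°, forward 1.3 m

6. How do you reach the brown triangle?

turn right 166°, forward 1.2 m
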